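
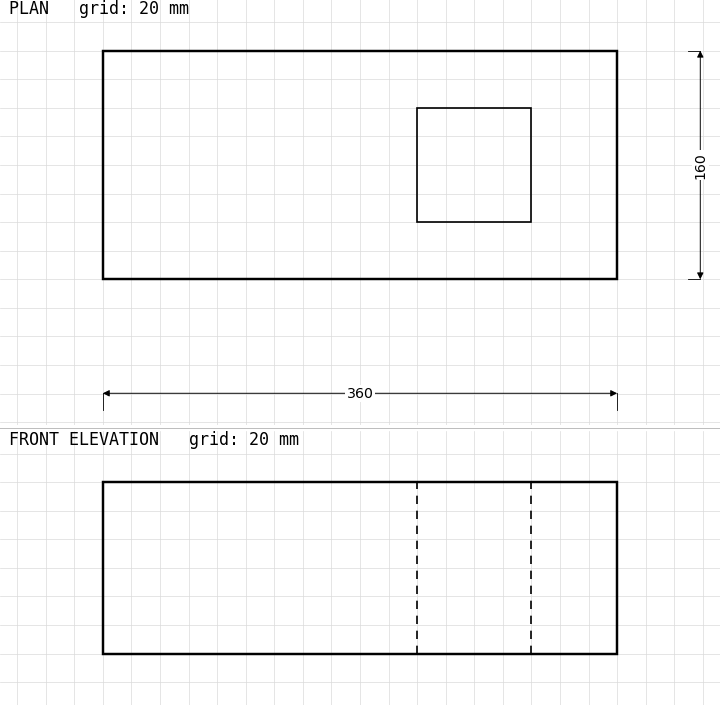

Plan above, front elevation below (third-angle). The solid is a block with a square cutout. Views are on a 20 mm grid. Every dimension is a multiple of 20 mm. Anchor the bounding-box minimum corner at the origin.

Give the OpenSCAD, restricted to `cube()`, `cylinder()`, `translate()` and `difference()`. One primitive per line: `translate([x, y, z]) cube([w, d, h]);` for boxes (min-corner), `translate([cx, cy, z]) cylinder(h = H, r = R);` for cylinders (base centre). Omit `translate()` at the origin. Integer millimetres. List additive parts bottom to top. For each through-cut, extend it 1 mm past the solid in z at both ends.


difference() {
  cube([360, 160, 120]);
  translate([220, 40, -1]) cube([80, 80, 122]);
}


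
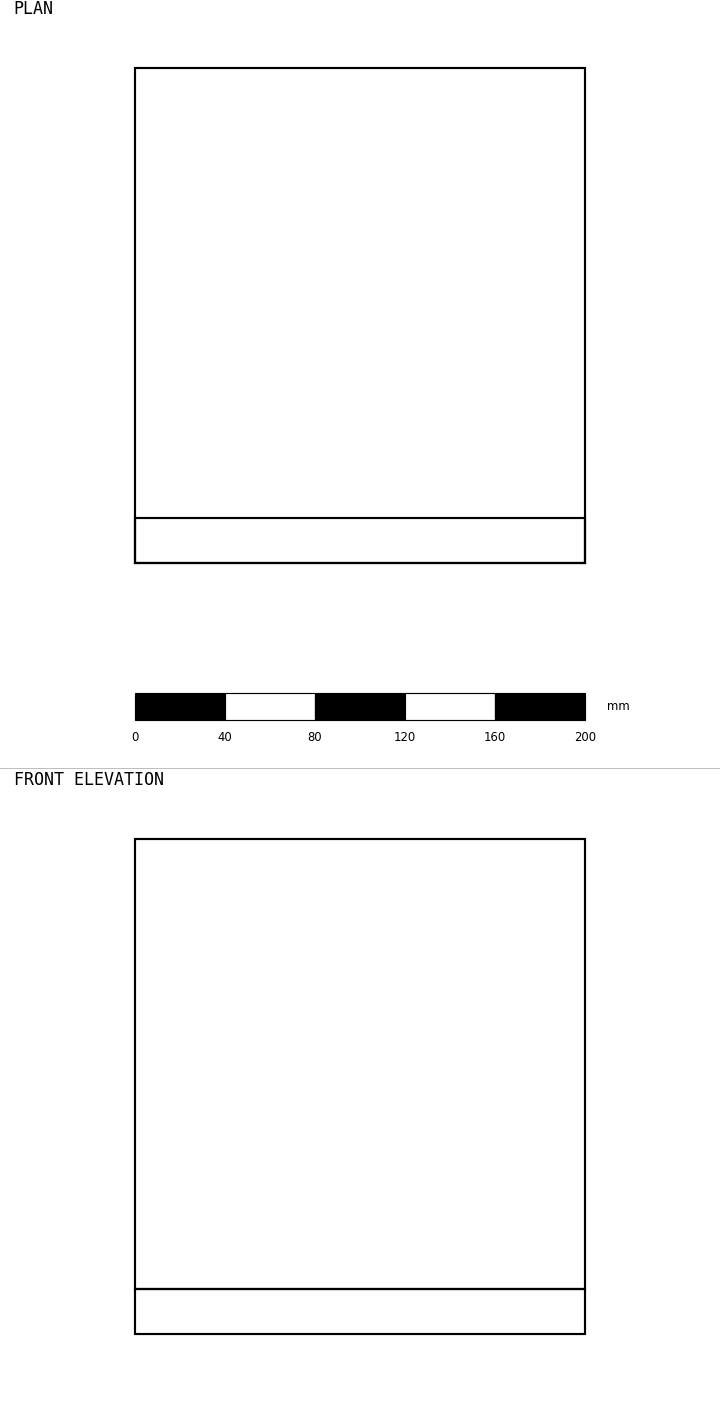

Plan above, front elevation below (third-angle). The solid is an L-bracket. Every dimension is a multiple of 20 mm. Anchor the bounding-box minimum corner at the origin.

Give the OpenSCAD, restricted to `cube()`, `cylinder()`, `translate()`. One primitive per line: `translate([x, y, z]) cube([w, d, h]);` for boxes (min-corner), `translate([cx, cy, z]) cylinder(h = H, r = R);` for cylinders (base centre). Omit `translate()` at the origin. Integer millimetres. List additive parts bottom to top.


cube([200, 220, 20]);
translate([0, 0, 20]) cube([200, 20, 200]);


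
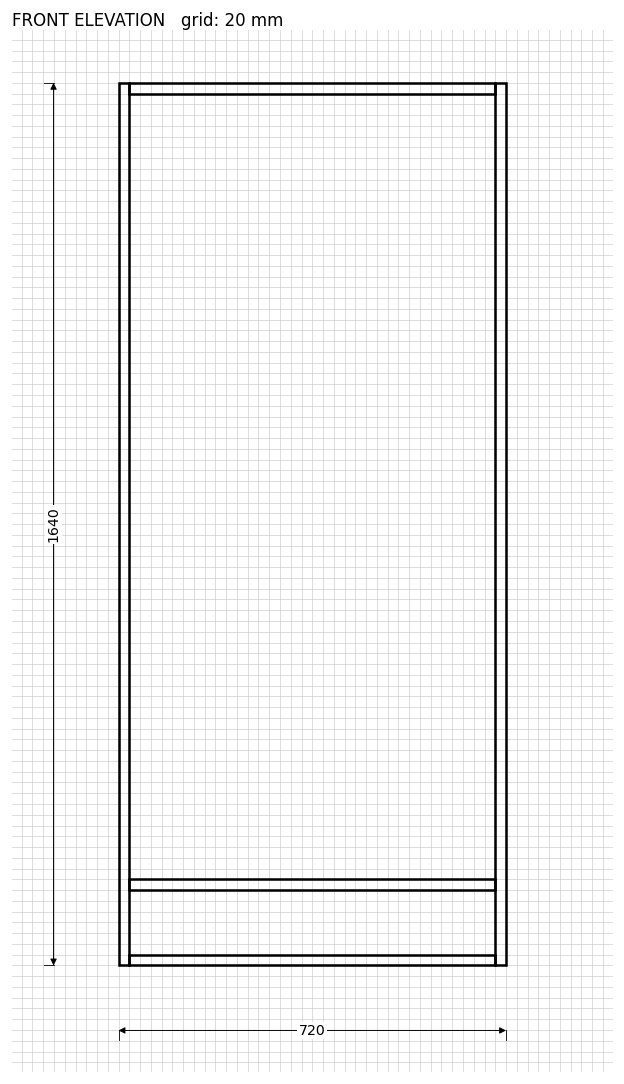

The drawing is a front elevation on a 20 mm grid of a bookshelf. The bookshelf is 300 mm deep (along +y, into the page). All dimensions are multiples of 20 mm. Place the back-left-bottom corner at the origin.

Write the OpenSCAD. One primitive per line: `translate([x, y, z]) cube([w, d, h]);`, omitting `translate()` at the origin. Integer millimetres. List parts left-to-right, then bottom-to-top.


cube([20, 300, 1640]);
translate([20, 0, 0]) cube([680, 300, 20]);
translate([20, 0, 140]) cube([680, 300, 20]);
translate([20, 0, 1620]) cube([680, 300, 20]);
translate([700, 0, 0]) cube([20, 300, 1640]);


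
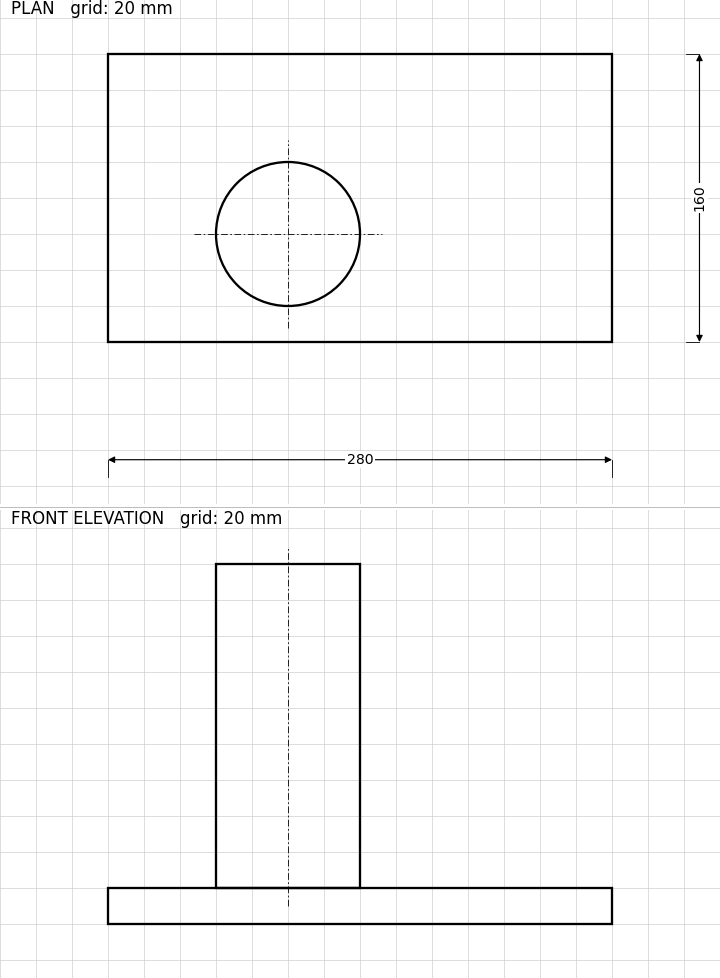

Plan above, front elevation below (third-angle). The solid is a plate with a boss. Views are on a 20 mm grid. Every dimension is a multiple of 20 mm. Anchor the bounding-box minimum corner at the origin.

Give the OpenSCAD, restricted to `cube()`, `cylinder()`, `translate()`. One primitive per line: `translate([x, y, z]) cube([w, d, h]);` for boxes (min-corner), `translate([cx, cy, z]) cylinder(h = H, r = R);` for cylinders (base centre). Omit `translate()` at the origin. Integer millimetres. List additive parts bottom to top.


cube([280, 160, 20]);
translate([100, 60, 20]) cylinder(h = 180, r = 40);


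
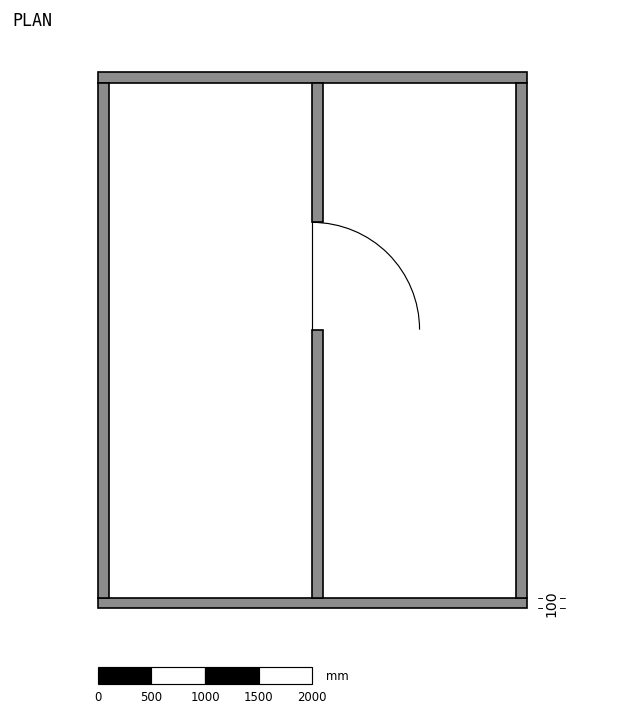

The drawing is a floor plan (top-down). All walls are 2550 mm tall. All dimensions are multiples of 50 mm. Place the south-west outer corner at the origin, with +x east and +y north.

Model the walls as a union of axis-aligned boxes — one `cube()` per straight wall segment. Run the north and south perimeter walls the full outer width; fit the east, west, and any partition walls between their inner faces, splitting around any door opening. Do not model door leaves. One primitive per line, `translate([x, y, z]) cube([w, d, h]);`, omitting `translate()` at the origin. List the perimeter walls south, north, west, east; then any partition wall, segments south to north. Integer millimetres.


cube([4000, 100, 2550]);
translate([0, 4900, 0]) cube([4000, 100, 2550]);
translate([0, 100, 0]) cube([100, 4800, 2550]);
translate([3900, 100, 0]) cube([100, 4800, 2550]);
translate([2000, 100, 0]) cube([100, 2500, 2550]);
translate([2000, 3600, 0]) cube([100, 1300, 2550]);


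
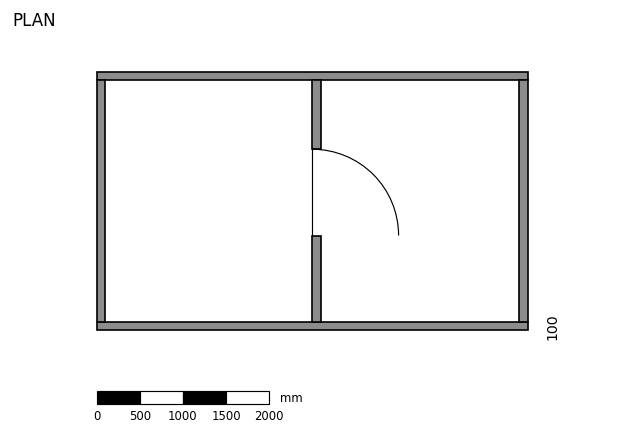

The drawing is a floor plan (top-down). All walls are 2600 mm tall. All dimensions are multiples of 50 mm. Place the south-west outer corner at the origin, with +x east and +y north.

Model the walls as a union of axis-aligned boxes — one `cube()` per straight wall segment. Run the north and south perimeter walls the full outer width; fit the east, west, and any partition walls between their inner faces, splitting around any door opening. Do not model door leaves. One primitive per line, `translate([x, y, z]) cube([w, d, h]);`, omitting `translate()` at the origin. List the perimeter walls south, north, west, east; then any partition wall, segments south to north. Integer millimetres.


cube([5000, 100, 2600]);
translate([0, 2900, 0]) cube([5000, 100, 2600]);
translate([0, 100, 0]) cube([100, 2800, 2600]);
translate([4900, 100, 0]) cube([100, 2800, 2600]);
translate([2500, 100, 0]) cube([100, 1000, 2600]);
translate([2500, 2100, 0]) cube([100, 800, 2600]);


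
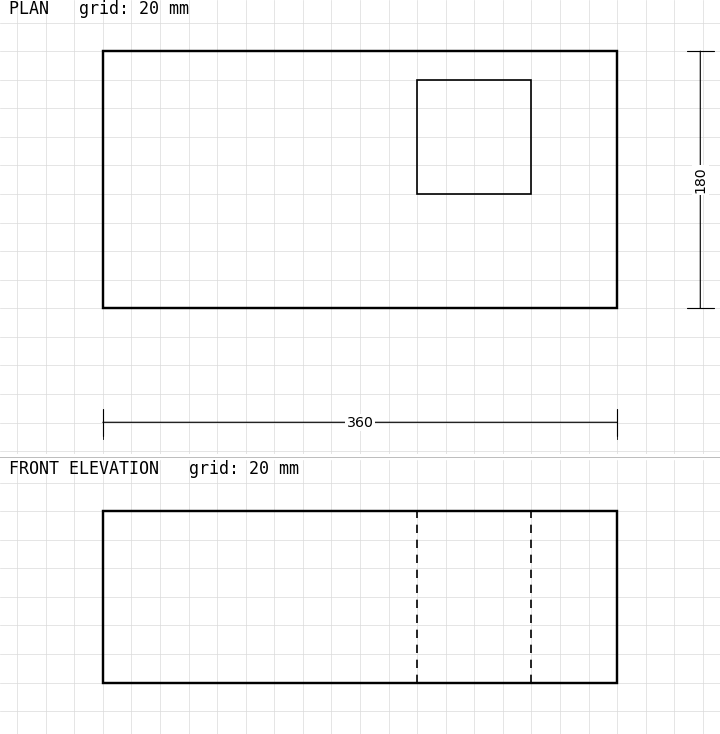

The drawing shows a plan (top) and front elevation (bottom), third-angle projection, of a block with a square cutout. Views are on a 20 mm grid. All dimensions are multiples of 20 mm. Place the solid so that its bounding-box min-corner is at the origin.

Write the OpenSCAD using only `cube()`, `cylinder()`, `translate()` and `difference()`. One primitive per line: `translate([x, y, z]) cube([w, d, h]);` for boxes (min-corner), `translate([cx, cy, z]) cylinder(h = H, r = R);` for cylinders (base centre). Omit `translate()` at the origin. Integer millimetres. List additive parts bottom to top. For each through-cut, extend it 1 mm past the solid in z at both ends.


difference() {
  cube([360, 180, 120]);
  translate([220, 80, -1]) cube([80, 80, 122]);
}


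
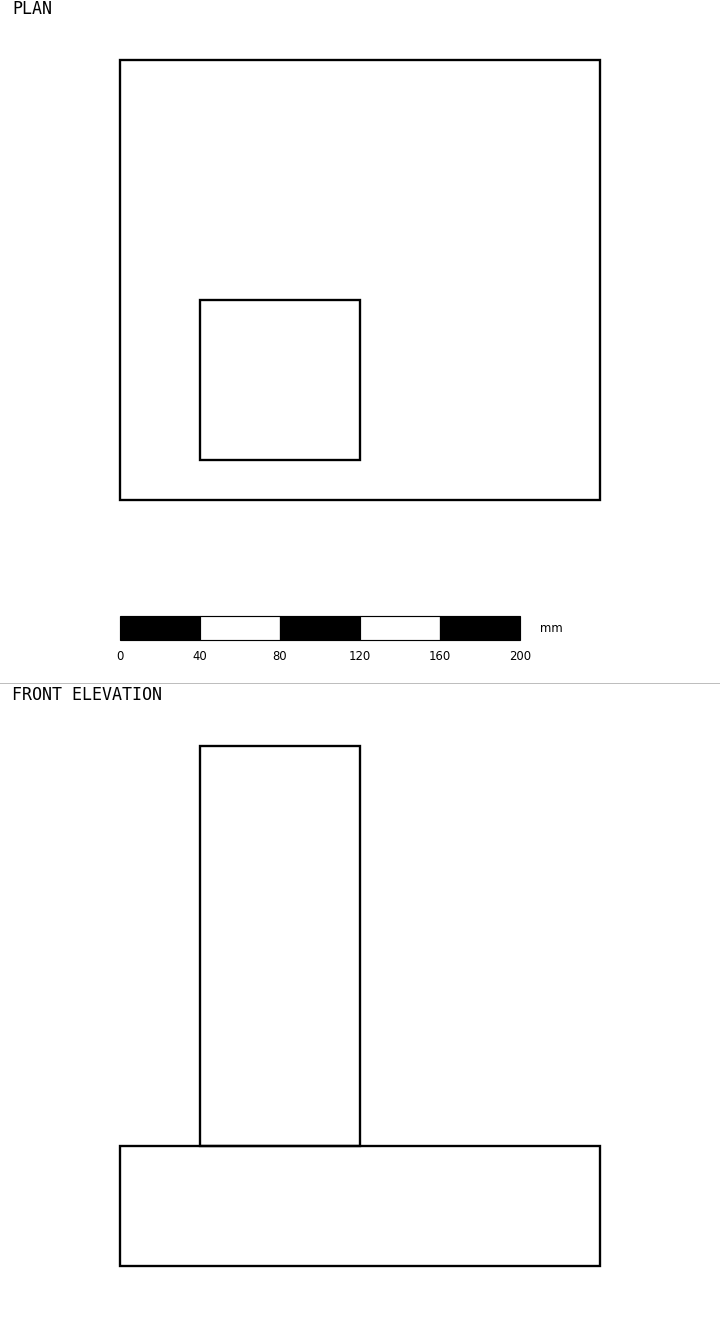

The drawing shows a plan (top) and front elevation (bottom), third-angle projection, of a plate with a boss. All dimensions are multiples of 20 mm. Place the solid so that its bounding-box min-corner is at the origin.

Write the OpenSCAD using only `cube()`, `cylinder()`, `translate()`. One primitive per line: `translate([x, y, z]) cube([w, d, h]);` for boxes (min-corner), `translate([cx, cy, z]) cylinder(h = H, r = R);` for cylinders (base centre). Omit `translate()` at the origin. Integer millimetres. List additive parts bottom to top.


cube([240, 220, 60]);
translate([40, 20, 60]) cube([80, 80, 200]);


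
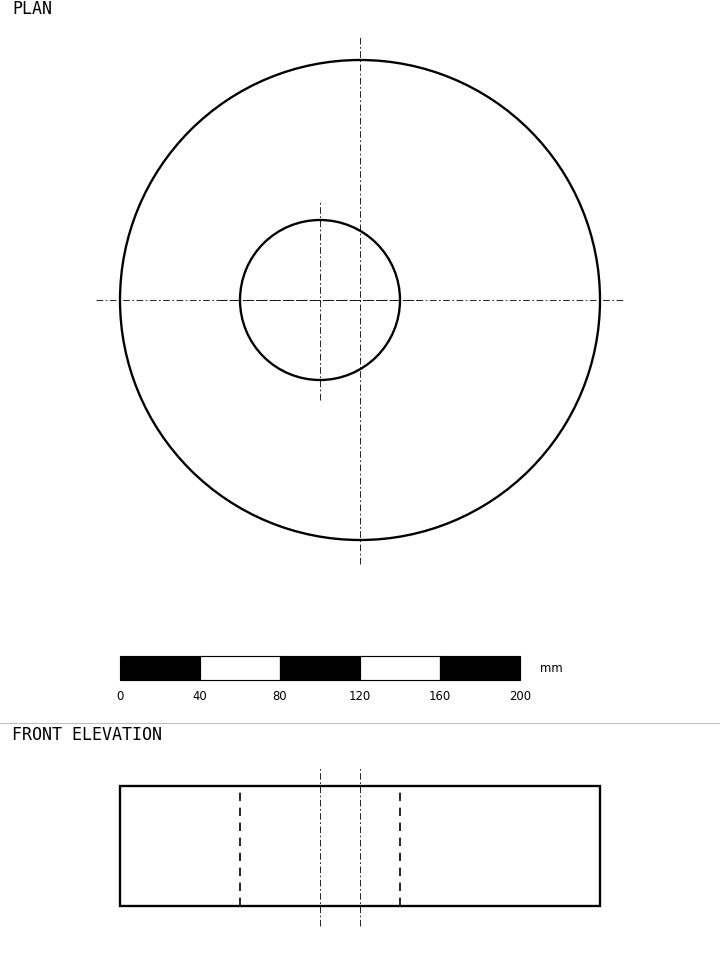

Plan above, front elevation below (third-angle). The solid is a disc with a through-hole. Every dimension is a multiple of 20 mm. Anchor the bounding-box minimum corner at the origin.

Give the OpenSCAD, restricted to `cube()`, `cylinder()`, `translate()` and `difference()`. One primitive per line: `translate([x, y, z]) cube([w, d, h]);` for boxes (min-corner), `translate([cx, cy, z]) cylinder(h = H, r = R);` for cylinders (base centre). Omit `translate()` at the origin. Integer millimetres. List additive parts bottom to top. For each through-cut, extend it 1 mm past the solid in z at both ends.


difference() {
  translate([120, 120, 0]) cylinder(h = 60, r = 120);
  translate([100, 120, -1]) cylinder(h = 62, r = 40);
}


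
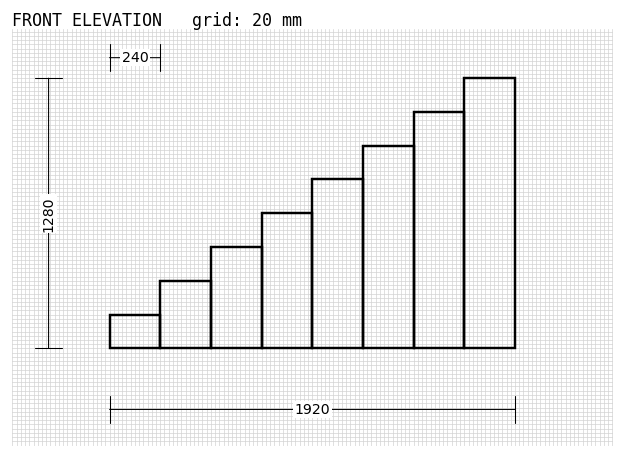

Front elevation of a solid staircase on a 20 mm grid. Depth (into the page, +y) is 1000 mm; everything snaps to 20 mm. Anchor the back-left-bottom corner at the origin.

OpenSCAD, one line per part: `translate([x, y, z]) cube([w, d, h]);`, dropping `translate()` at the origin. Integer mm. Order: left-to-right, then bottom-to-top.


cube([240, 1000, 160]);
translate([240, 0, 0]) cube([240, 1000, 320]);
translate([480, 0, 0]) cube([240, 1000, 480]);
translate([720, 0, 0]) cube([240, 1000, 640]);
translate([960, 0, 0]) cube([240, 1000, 800]);
translate([1200, 0, 0]) cube([240, 1000, 960]);
translate([1440, 0, 0]) cube([240, 1000, 1120]);
translate([1680, 0, 0]) cube([240, 1000, 1280]);


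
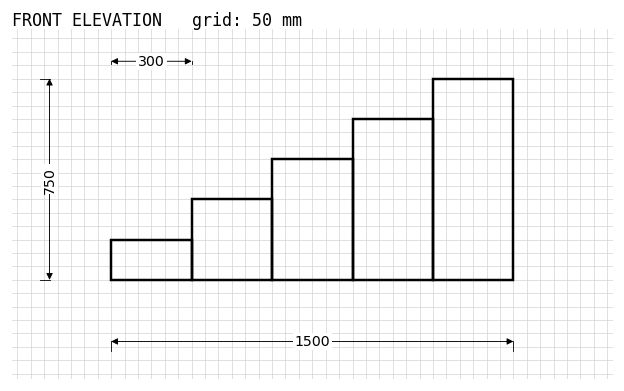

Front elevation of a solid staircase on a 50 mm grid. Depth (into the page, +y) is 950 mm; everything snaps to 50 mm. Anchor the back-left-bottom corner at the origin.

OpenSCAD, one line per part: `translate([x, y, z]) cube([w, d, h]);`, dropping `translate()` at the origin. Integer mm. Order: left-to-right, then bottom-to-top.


cube([300, 950, 150]);
translate([300, 0, 0]) cube([300, 950, 300]);
translate([600, 0, 0]) cube([300, 950, 450]);
translate([900, 0, 0]) cube([300, 950, 600]);
translate([1200, 0, 0]) cube([300, 950, 750]);


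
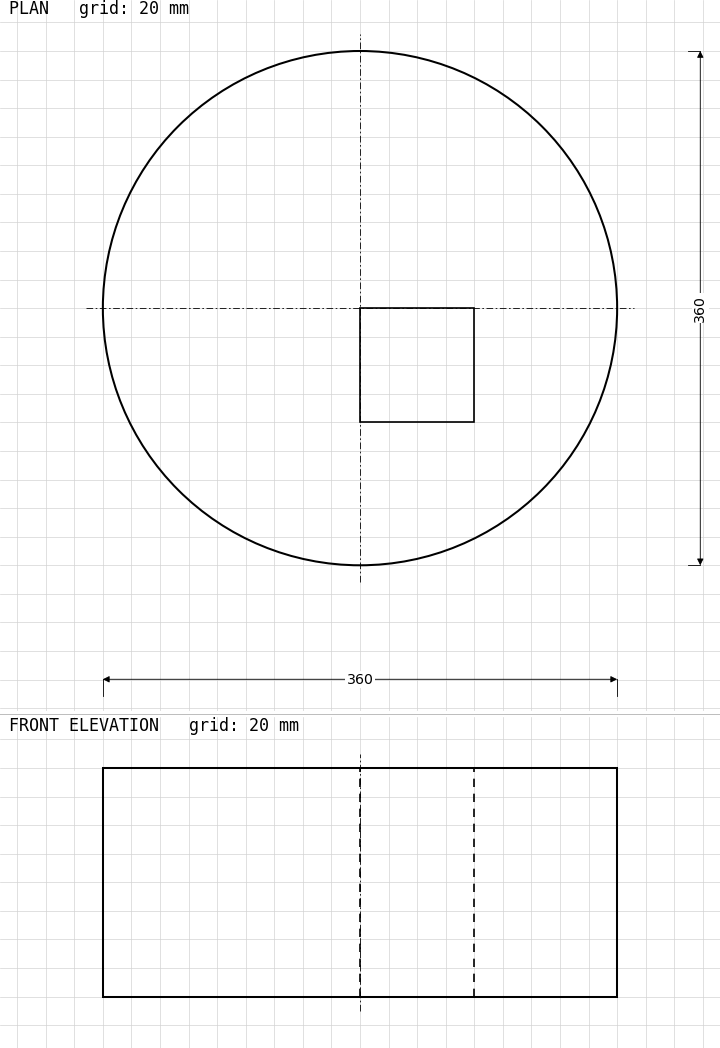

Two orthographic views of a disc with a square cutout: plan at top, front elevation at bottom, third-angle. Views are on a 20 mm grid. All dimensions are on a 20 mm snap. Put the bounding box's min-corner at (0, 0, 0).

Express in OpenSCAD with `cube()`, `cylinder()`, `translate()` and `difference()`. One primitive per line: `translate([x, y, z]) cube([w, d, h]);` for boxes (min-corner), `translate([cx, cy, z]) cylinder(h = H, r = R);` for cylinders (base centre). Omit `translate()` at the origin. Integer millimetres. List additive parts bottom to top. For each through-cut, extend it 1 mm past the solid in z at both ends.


difference() {
  translate([180, 180, 0]) cylinder(h = 160, r = 180);
  translate([180, 100, -1]) cube([80, 80, 162]);
}


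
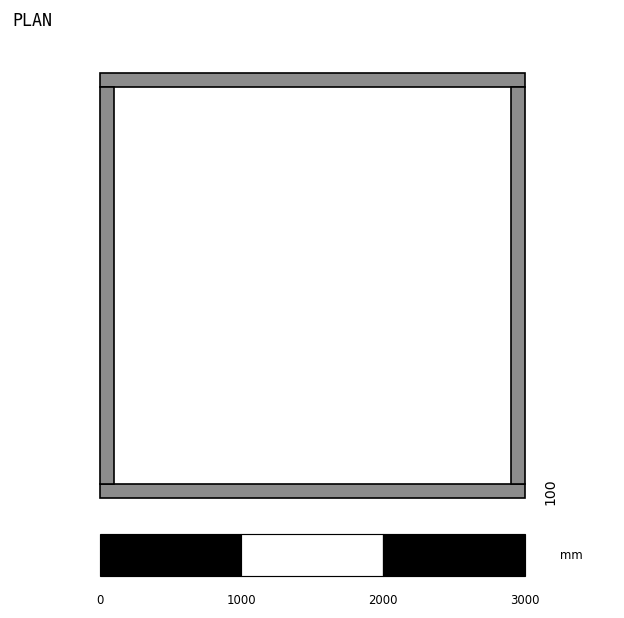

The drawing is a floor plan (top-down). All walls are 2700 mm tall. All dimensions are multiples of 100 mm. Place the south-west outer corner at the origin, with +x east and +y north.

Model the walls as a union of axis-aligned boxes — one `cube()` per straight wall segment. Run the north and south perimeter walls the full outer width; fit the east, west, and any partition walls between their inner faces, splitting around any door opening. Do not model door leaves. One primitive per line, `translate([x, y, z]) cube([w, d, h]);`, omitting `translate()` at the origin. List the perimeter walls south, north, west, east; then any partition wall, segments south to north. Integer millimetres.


cube([3000, 100, 2700]);
translate([0, 2900, 0]) cube([3000, 100, 2700]);
translate([0, 100, 0]) cube([100, 2800, 2700]);
translate([2900, 100, 0]) cube([100, 2800, 2700]);


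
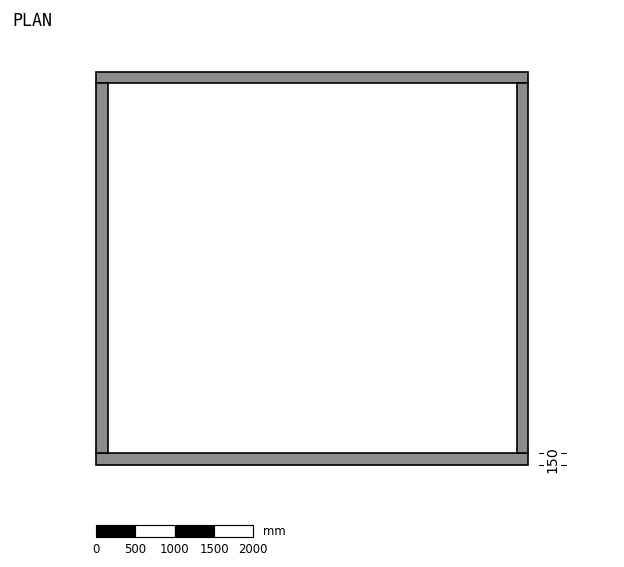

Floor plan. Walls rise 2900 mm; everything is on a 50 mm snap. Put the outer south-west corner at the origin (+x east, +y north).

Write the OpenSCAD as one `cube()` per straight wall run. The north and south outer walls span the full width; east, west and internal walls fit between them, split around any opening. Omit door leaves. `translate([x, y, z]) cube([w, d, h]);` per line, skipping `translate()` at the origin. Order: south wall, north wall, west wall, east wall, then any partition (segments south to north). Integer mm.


cube([5500, 150, 2900]);
translate([0, 4850, 0]) cube([5500, 150, 2900]);
translate([0, 150, 0]) cube([150, 4700, 2900]);
translate([5350, 150, 0]) cube([150, 4700, 2900]);


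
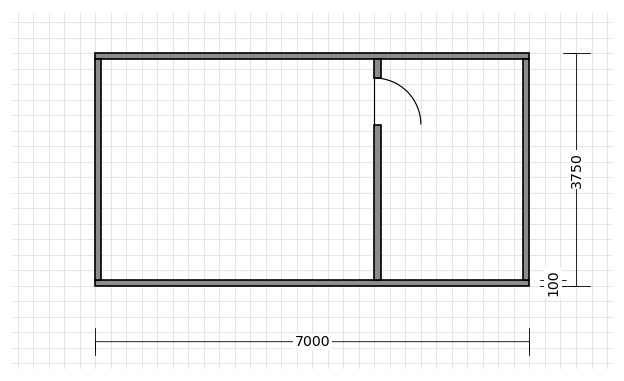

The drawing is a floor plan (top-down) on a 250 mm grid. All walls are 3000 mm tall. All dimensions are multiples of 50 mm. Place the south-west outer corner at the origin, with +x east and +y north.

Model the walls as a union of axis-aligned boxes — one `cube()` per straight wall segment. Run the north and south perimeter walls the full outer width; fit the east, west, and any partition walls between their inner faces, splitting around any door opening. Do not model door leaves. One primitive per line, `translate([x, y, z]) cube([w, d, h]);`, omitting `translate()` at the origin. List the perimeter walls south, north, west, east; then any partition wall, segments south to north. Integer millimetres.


cube([7000, 100, 3000]);
translate([0, 3650, 0]) cube([7000, 100, 3000]);
translate([0, 100, 0]) cube([100, 3550, 3000]);
translate([6900, 100, 0]) cube([100, 3550, 3000]);
translate([4500, 100, 0]) cube([100, 2500, 3000]);
translate([4500, 3350, 0]) cube([100, 300, 3000]);


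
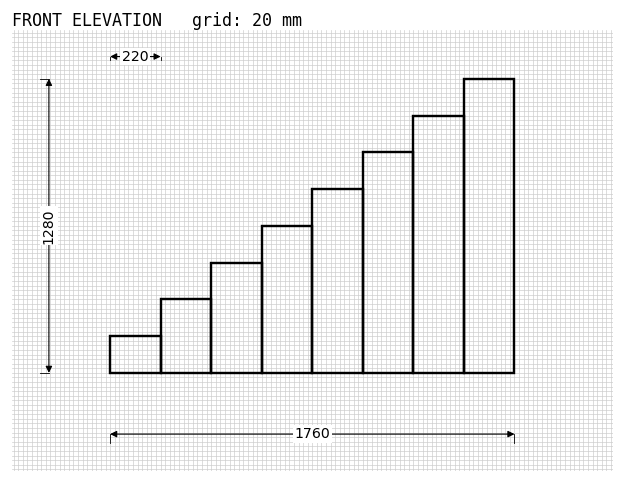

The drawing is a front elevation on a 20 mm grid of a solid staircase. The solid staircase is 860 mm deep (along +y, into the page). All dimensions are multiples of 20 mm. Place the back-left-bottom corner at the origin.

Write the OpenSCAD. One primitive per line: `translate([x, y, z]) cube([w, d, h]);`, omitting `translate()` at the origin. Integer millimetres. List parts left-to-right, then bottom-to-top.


cube([220, 860, 160]);
translate([220, 0, 0]) cube([220, 860, 320]);
translate([440, 0, 0]) cube([220, 860, 480]);
translate([660, 0, 0]) cube([220, 860, 640]);
translate([880, 0, 0]) cube([220, 860, 800]);
translate([1100, 0, 0]) cube([220, 860, 960]);
translate([1320, 0, 0]) cube([220, 860, 1120]);
translate([1540, 0, 0]) cube([220, 860, 1280]);


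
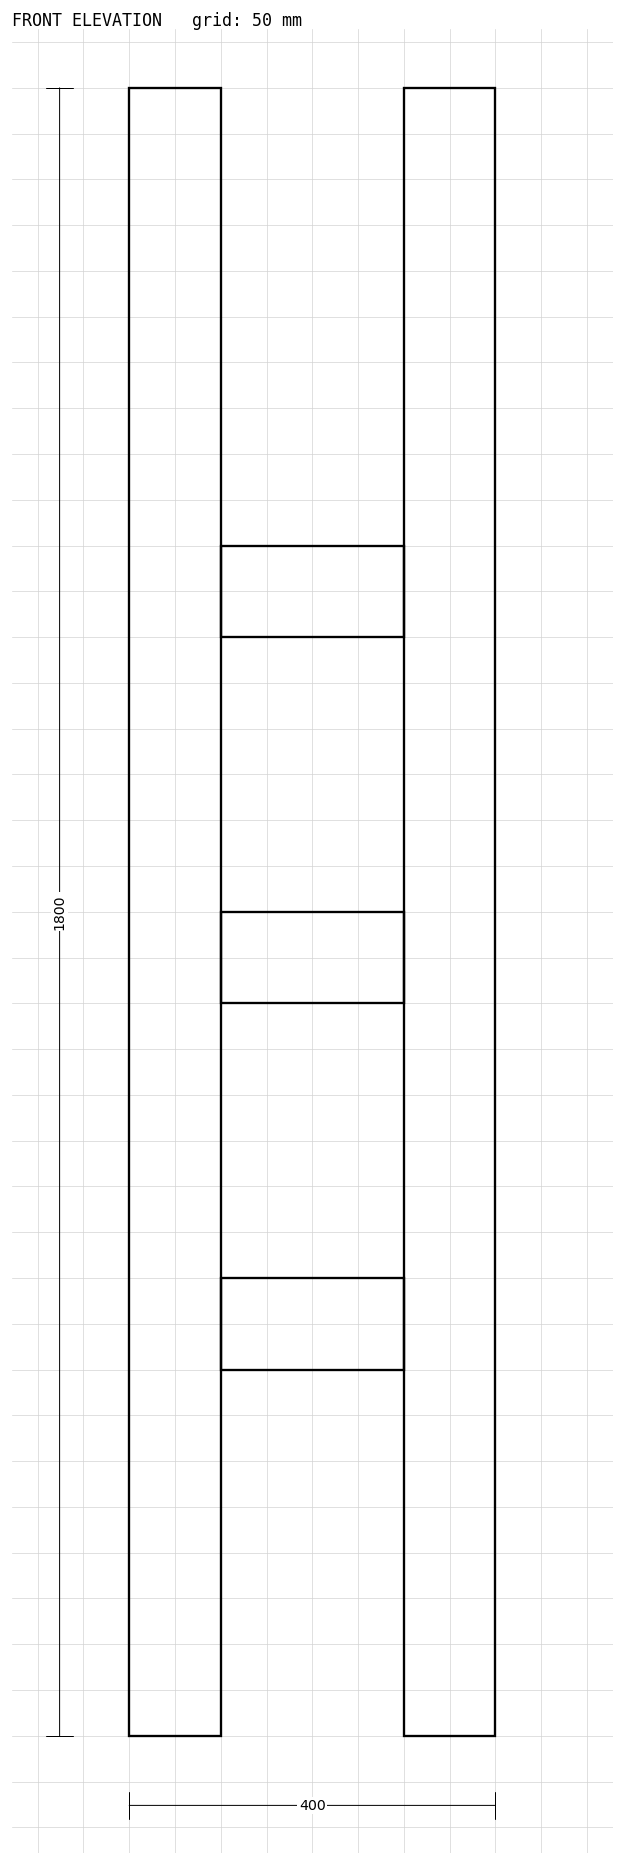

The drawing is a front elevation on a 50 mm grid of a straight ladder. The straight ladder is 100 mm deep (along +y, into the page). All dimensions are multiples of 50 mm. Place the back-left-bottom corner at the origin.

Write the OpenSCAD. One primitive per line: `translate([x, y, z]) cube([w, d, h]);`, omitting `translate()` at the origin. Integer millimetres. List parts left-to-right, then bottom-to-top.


cube([100, 100, 1800]);
translate([100, 0, 400]) cube([200, 100, 100]);
translate([100, 0, 800]) cube([200, 100, 100]);
translate([100, 0, 1200]) cube([200, 100, 100]);
translate([300, 0, 0]) cube([100, 100, 1800]);


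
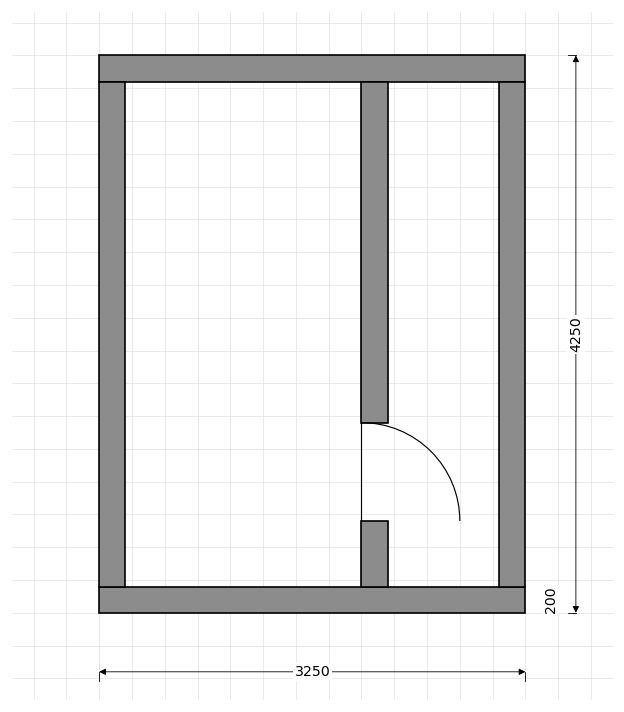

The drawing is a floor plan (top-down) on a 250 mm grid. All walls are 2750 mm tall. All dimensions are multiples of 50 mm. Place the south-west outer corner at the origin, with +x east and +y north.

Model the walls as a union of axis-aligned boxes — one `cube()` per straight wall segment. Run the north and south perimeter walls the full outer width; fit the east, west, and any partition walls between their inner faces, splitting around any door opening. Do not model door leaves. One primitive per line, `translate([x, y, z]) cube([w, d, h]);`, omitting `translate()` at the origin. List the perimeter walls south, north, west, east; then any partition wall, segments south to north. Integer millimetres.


cube([3250, 200, 2750]);
translate([0, 4050, 0]) cube([3250, 200, 2750]);
translate([0, 200, 0]) cube([200, 3850, 2750]);
translate([3050, 200, 0]) cube([200, 3850, 2750]);
translate([2000, 200, 0]) cube([200, 500, 2750]);
translate([2000, 1450, 0]) cube([200, 2600, 2750]);


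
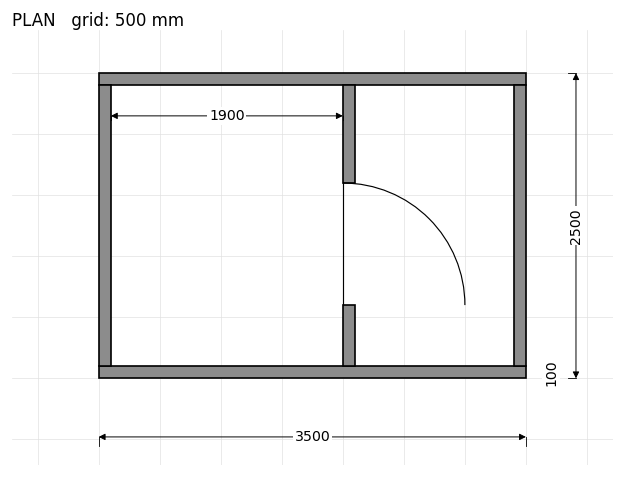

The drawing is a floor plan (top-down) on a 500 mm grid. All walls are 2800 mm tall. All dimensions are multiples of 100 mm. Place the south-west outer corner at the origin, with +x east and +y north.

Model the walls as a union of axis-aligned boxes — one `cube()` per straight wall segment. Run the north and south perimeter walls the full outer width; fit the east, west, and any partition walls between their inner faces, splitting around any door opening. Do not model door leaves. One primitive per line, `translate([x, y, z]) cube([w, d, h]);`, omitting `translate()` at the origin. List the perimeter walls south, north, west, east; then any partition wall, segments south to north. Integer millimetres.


cube([3500, 100, 2800]);
translate([0, 2400, 0]) cube([3500, 100, 2800]);
translate([0, 100, 0]) cube([100, 2300, 2800]);
translate([3400, 100, 0]) cube([100, 2300, 2800]);
translate([2000, 100, 0]) cube([100, 500, 2800]);
translate([2000, 1600, 0]) cube([100, 800, 2800]);


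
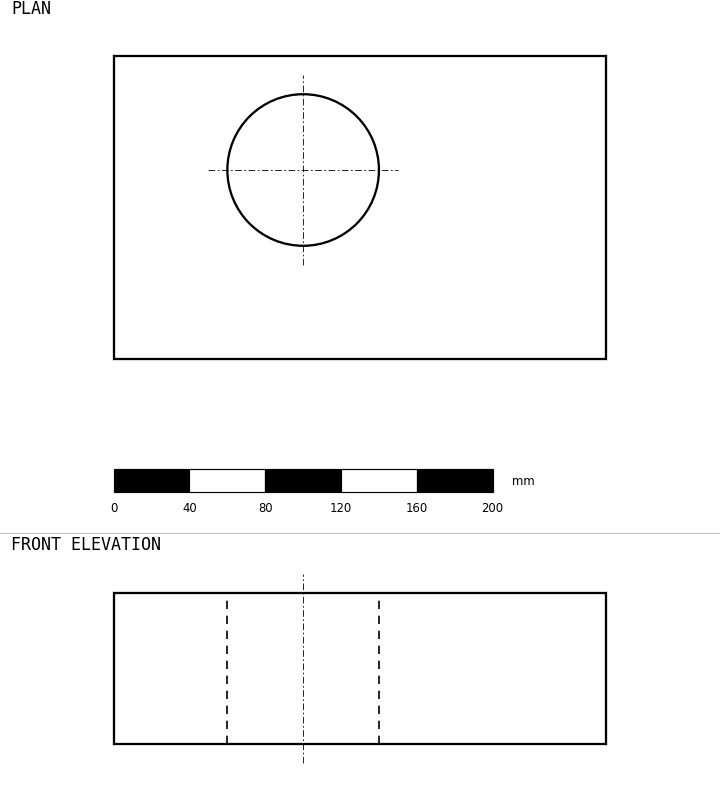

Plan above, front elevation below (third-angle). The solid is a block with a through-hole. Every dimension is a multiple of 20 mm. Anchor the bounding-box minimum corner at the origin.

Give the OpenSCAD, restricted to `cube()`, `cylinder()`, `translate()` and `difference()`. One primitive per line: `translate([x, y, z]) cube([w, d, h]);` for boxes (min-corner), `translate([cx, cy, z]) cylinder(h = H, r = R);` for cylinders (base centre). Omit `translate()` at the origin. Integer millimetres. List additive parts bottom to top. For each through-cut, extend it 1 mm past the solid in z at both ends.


difference() {
  cube([260, 160, 80]);
  translate([100, 100, -1]) cylinder(h = 82, r = 40);
}


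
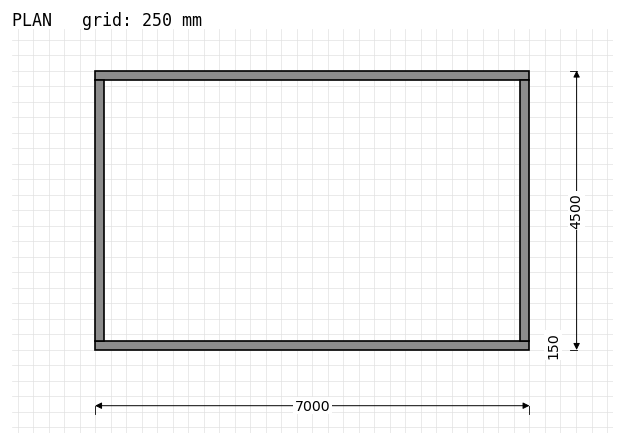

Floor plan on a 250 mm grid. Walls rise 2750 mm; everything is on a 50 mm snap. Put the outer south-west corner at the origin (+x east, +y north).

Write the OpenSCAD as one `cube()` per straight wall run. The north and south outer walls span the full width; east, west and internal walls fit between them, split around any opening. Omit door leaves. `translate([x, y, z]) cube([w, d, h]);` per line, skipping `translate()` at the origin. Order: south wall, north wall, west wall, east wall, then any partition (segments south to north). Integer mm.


cube([7000, 150, 2750]);
translate([0, 4350, 0]) cube([7000, 150, 2750]);
translate([0, 150, 0]) cube([150, 4200, 2750]);
translate([6850, 150, 0]) cube([150, 4200, 2750]);


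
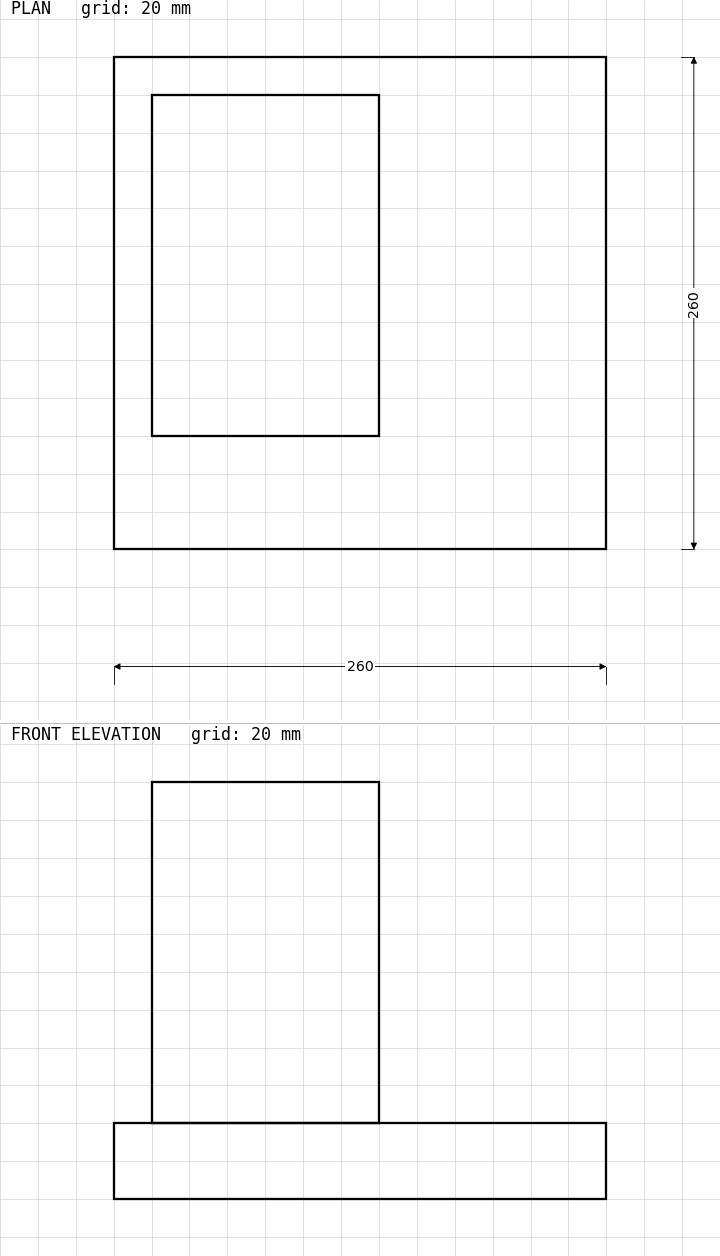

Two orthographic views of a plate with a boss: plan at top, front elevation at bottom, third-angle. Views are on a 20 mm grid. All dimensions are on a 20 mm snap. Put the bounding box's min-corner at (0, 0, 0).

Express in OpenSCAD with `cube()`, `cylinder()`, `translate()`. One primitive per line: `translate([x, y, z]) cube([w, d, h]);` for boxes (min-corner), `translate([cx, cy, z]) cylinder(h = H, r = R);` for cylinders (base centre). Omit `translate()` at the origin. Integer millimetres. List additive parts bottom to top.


cube([260, 260, 40]);
translate([20, 60, 40]) cube([120, 180, 180]);


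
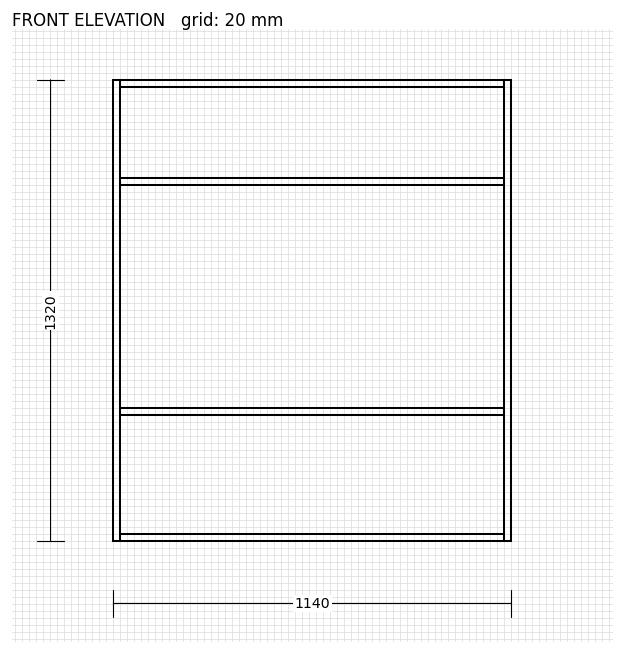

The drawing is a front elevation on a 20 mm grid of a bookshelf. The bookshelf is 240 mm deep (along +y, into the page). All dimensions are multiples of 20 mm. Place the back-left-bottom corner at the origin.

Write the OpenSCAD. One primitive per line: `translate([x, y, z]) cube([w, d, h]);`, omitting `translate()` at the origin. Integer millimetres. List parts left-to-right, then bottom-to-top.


cube([20, 240, 1320]);
translate([20, 0, 0]) cube([1100, 240, 20]);
translate([20, 0, 360]) cube([1100, 240, 20]);
translate([20, 0, 1020]) cube([1100, 240, 20]);
translate([20, 0, 1300]) cube([1100, 240, 20]);
translate([1120, 0, 0]) cube([20, 240, 1320]);


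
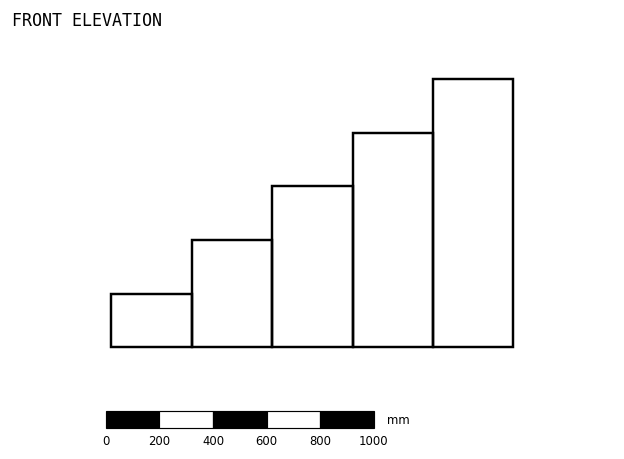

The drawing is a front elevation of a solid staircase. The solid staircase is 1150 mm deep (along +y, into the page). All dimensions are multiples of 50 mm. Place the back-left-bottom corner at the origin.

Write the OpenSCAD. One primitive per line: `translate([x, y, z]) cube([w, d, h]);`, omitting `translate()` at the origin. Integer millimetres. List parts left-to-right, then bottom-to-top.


cube([300, 1150, 200]);
translate([300, 0, 0]) cube([300, 1150, 400]);
translate([600, 0, 0]) cube([300, 1150, 600]);
translate([900, 0, 0]) cube([300, 1150, 800]);
translate([1200, 0, 0]) cube([300, 1150, 1000]);


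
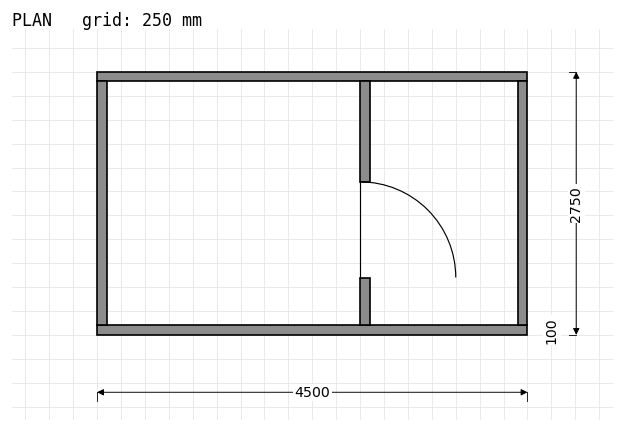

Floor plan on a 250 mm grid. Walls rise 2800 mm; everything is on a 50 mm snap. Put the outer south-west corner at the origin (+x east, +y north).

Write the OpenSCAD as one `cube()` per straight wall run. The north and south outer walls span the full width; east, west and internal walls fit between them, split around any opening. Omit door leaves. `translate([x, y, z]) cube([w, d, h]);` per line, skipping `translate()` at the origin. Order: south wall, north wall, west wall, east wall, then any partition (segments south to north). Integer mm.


cube([4500, 100, 2800]);
translate([0, 2650, 0]) cube([4500, 100, 2800]);
translate([0, 100, 0]) cube([100, 2550, 2800]);
translate([4400, 100, 0]) cube([100, 2550, 2800]);
translate([2750, 100, 0]) cube([100, 500, 2800]);
translate([2750, 1600, 0]) cube([100, 1050, 2800]);


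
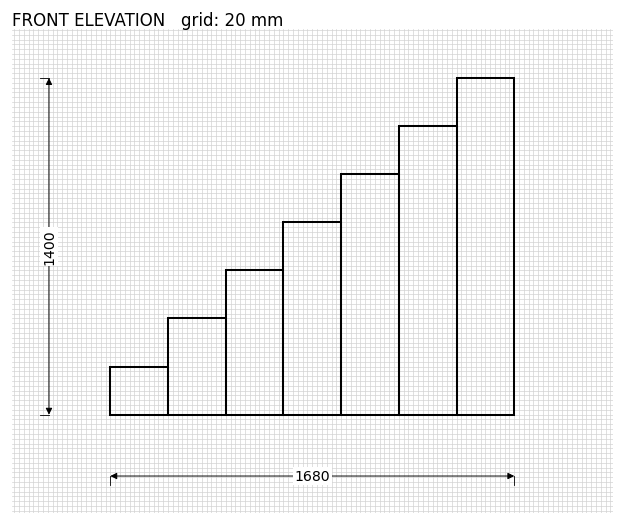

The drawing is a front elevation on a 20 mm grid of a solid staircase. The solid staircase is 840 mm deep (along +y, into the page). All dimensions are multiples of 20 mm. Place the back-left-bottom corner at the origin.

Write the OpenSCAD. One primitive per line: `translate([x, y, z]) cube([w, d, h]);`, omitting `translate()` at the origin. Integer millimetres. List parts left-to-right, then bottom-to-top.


cube([240, 840, 200]);
translate([240, 0, 0]) cube([240, 840, 400]);
translate([480, 0, 0]) cube([240, 840, 600]);
translate([720, 0, 0]) cube([240, 840, 800]);
translate([960, 0, 0]) cube([240, 840, 1000]);
translate([1200, 0, 0]) cube([240, 840, 1200]);
translate([1440, 0, 0]) cube([240, 840, 1400]);


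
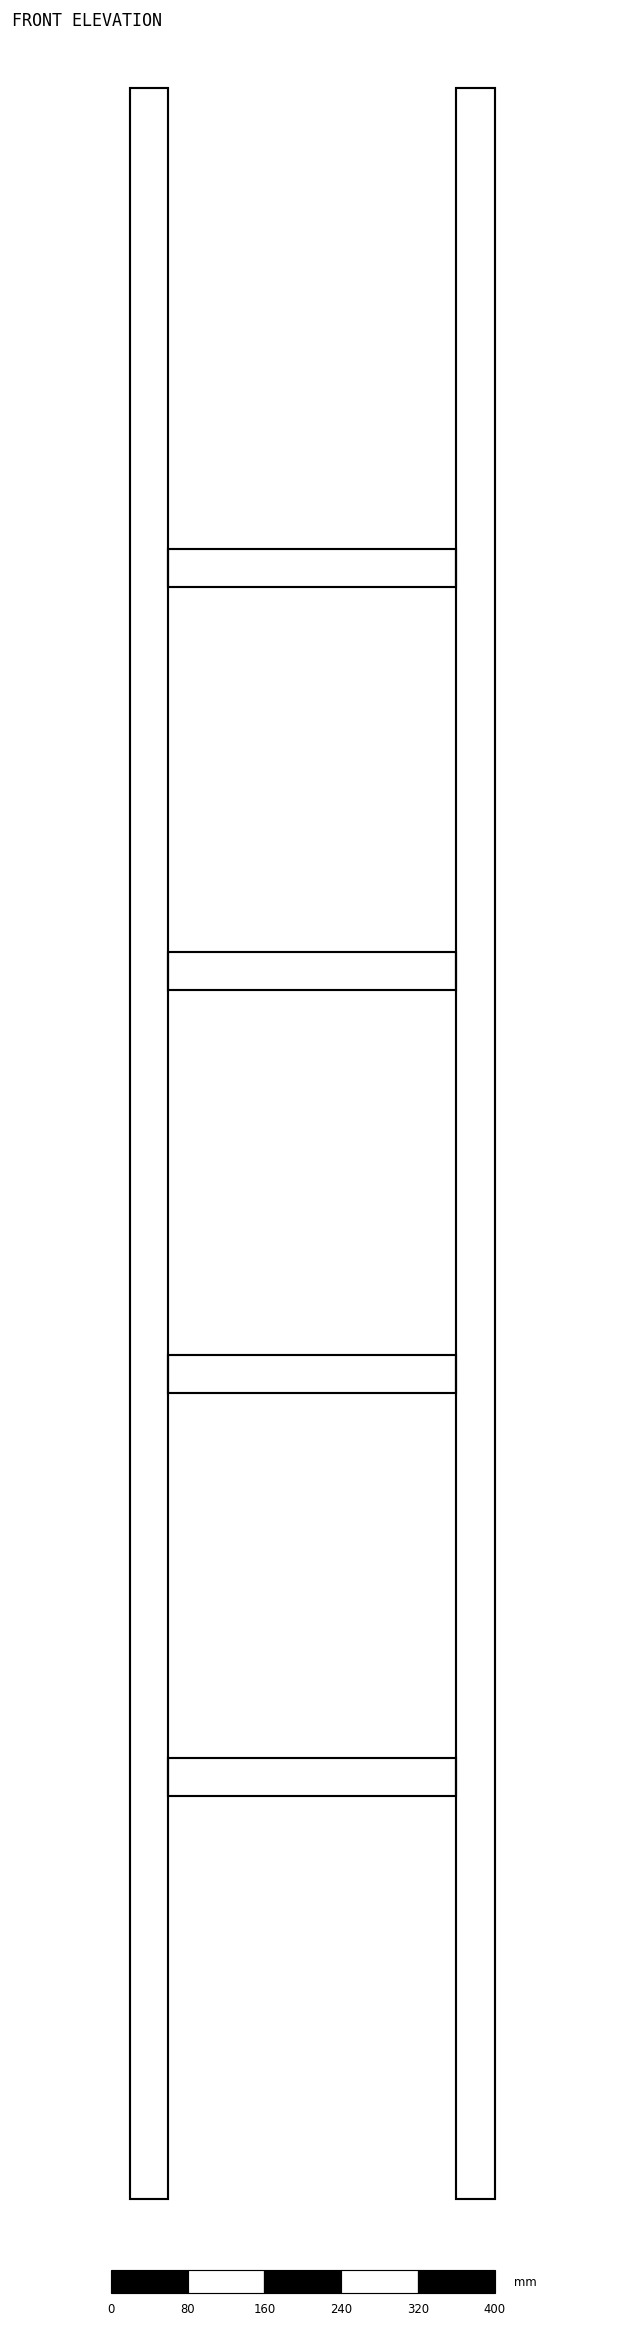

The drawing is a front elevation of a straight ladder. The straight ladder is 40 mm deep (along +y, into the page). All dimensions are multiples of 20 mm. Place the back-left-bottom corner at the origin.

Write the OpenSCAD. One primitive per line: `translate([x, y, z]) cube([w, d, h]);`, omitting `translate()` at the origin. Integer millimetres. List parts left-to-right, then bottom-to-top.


cube([40, 40, 2200]);
translate([40, 0, 420]) cube([300, 40, 40]);
translate([40, 0, 840]) cube([300, 40, 40]);
translate([40, 0, 1260]) cube([300, 40, 40]);
translate([40, 0, 1680]) cube([300, 40, 40]);
translate([340, 0, 0]) cube([40, 40, 2200]);


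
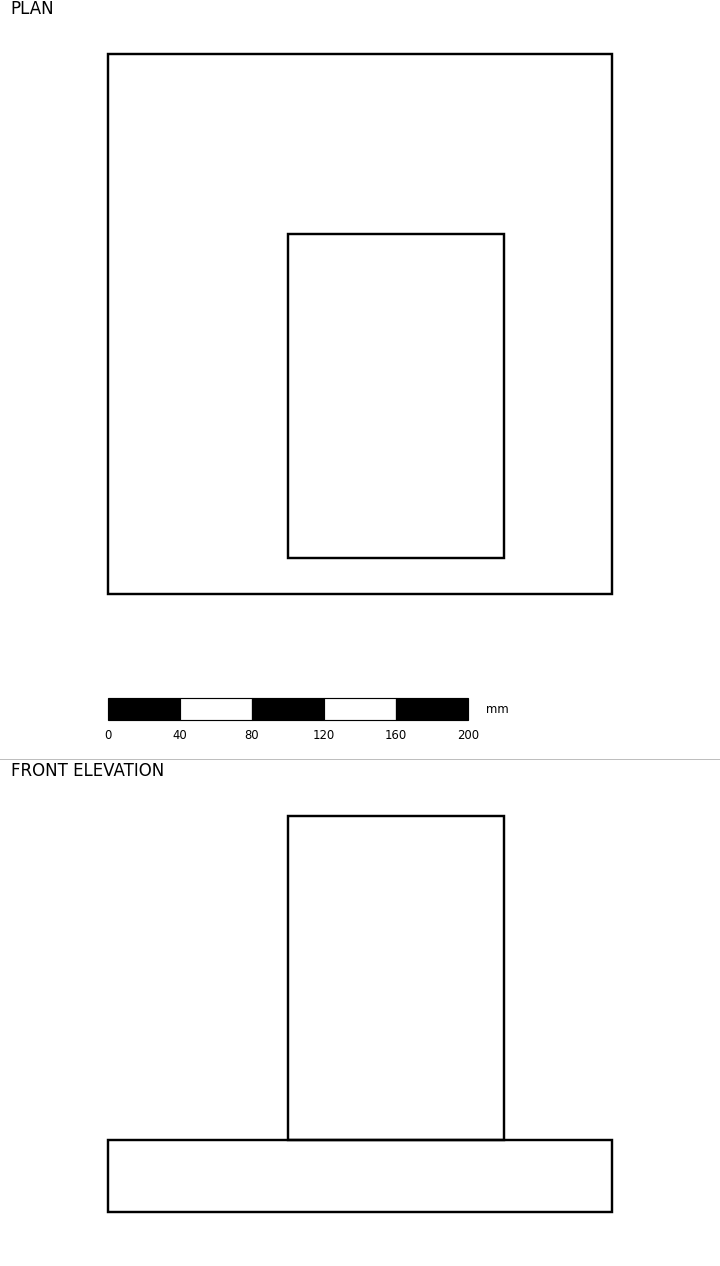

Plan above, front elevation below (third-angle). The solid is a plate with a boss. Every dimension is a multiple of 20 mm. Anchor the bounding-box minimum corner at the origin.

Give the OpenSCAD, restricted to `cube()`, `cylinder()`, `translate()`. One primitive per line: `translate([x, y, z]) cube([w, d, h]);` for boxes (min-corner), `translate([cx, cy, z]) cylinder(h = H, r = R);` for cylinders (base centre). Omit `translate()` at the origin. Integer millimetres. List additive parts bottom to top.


cube([280, 300, 40]);
translate([100, 20, 40]) cube([120, 180, 180]);


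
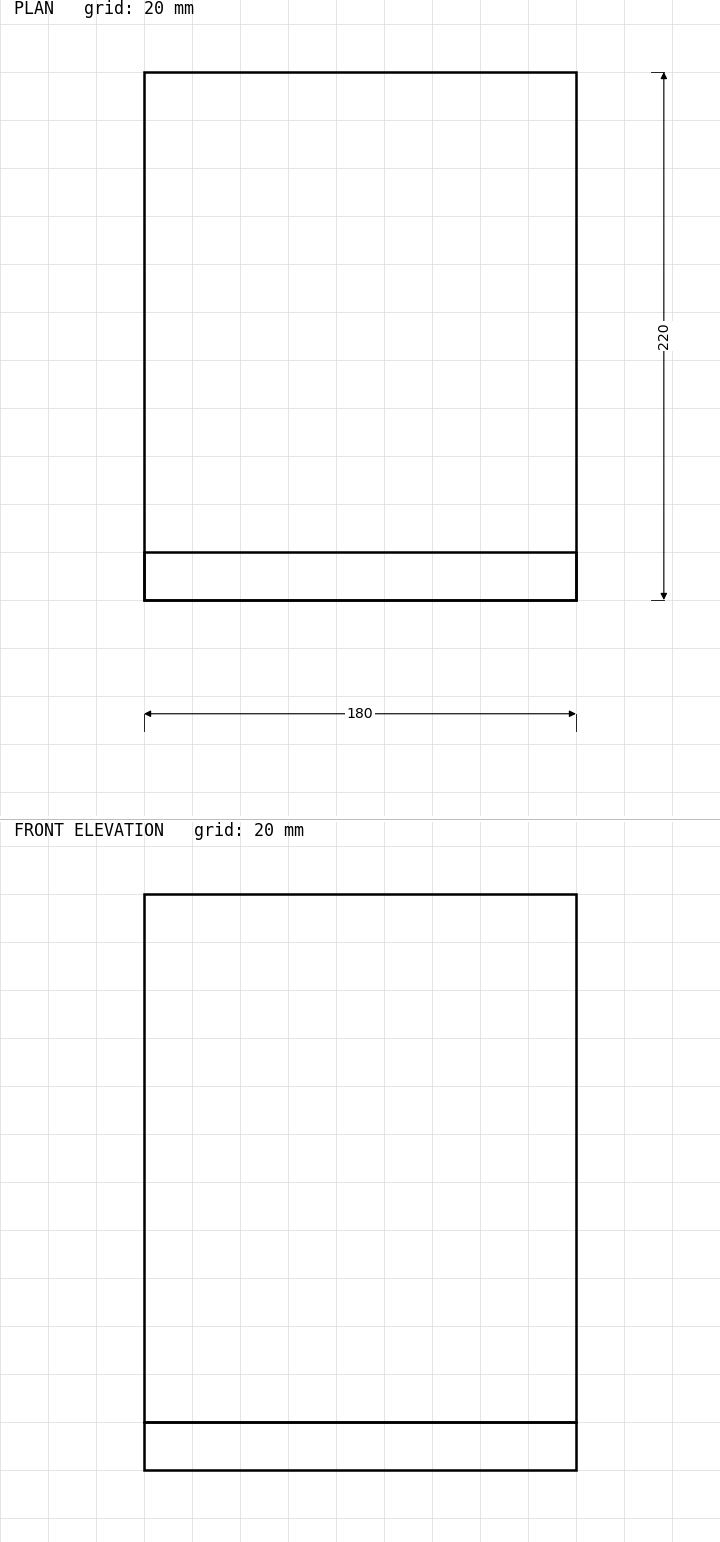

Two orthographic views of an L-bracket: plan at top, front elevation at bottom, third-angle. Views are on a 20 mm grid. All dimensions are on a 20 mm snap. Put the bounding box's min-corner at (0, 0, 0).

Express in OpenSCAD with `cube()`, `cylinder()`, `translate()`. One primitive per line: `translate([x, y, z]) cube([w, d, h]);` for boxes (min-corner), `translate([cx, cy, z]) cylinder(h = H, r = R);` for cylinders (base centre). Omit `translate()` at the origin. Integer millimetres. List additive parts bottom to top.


cube([180, 220, 20]);
translate([0, 0, 20]) cube([180, 20, 220]);


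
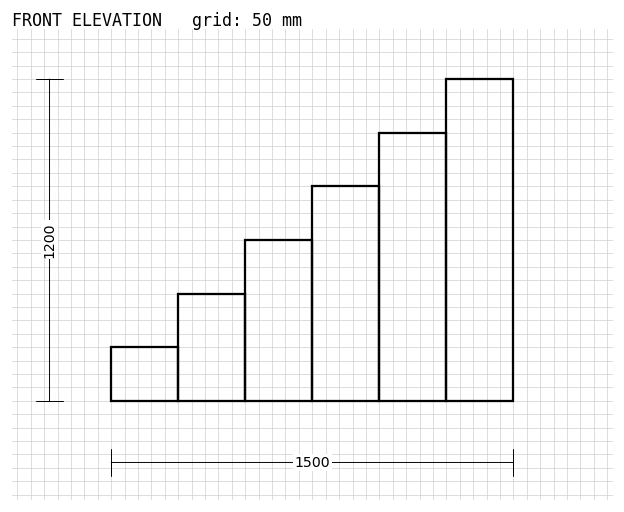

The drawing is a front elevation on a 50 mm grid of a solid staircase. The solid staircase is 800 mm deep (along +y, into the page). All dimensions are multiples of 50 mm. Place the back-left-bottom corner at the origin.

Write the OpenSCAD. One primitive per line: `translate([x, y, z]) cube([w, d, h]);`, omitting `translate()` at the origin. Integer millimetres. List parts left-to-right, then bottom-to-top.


cube([250, 800, 200]);
translate([250, 0, 0]) cube([250, 800, 400]);
translate([500, 0, 0]) cube([250, 800, 600]);
translate([750, 0, 0]) cube([250, 800, 800]);
translate([1000, 0, 0]) cube([250, 800, 1000]);
translate([1250, 0, 0]) cube([250, 800, 1200]);


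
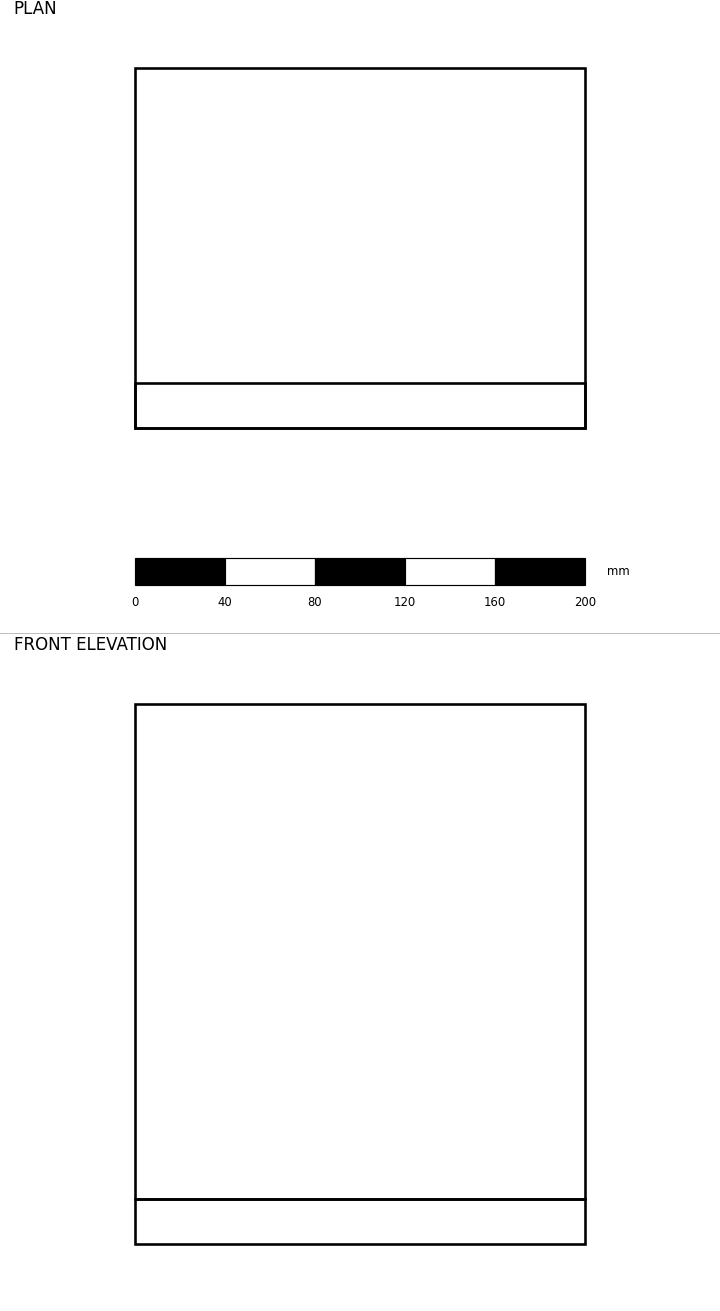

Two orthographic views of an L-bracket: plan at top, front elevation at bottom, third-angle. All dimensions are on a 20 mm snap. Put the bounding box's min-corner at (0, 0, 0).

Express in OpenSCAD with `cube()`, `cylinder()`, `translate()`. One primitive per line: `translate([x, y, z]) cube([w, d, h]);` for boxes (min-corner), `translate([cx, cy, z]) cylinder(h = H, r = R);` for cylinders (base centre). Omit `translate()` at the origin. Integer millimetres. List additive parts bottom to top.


cube([200, 160, 20]);
translate([0, 0, 20]) cube([200, 20, 220]);


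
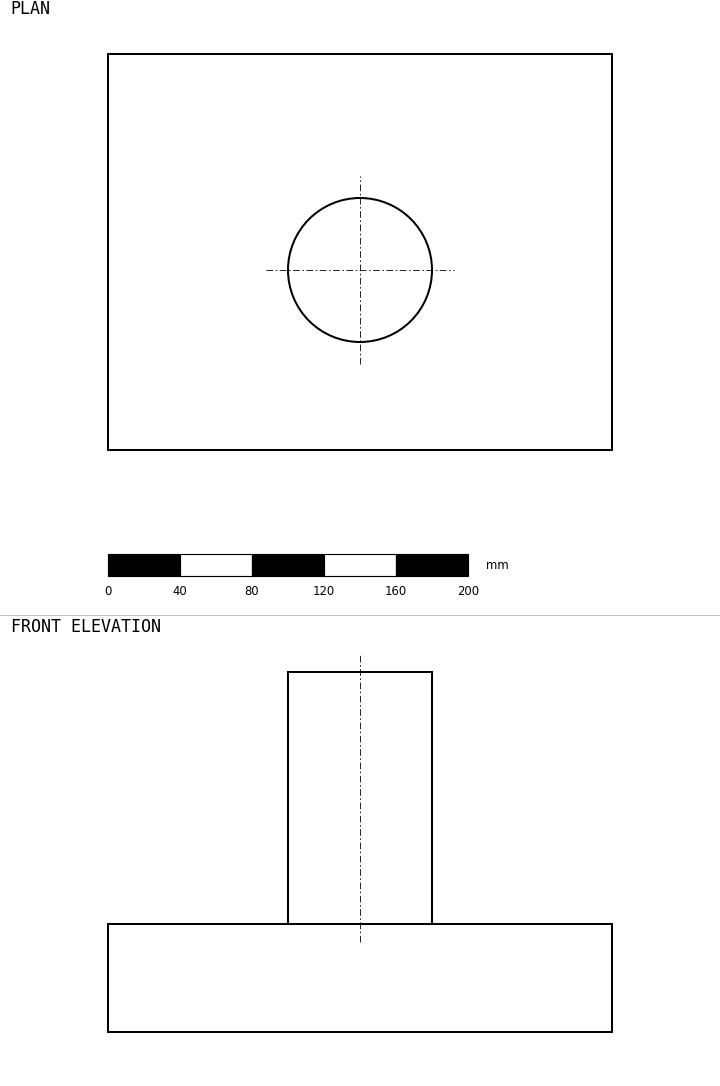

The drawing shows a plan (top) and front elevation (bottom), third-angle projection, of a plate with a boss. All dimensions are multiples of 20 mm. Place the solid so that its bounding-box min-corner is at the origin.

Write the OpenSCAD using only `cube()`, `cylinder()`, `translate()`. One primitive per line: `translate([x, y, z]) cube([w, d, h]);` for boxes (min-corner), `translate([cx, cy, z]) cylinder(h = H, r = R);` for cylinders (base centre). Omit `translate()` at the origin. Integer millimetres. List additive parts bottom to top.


cube([280, 220, 60]);
translate([140, 100, 60]) cylinder(h = 140, r = 40);


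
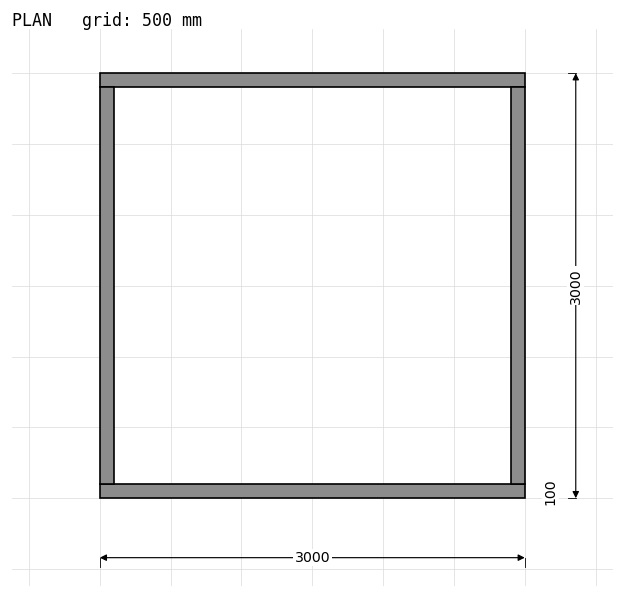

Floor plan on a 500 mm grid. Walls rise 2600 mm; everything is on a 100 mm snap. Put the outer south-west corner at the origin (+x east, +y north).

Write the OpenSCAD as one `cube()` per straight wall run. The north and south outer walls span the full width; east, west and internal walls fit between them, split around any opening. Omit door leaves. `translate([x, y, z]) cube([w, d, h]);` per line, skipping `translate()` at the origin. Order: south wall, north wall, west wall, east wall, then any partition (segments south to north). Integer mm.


cube([3000, 100, 2600]);
translate([0, 2900, 0]) cube([3000, 100, 2600]);
translate([0, 100, 0]) cube([100, 2800, 2600]);
translate([2900, 100, 0]) cube([100, 2800, 2600]);


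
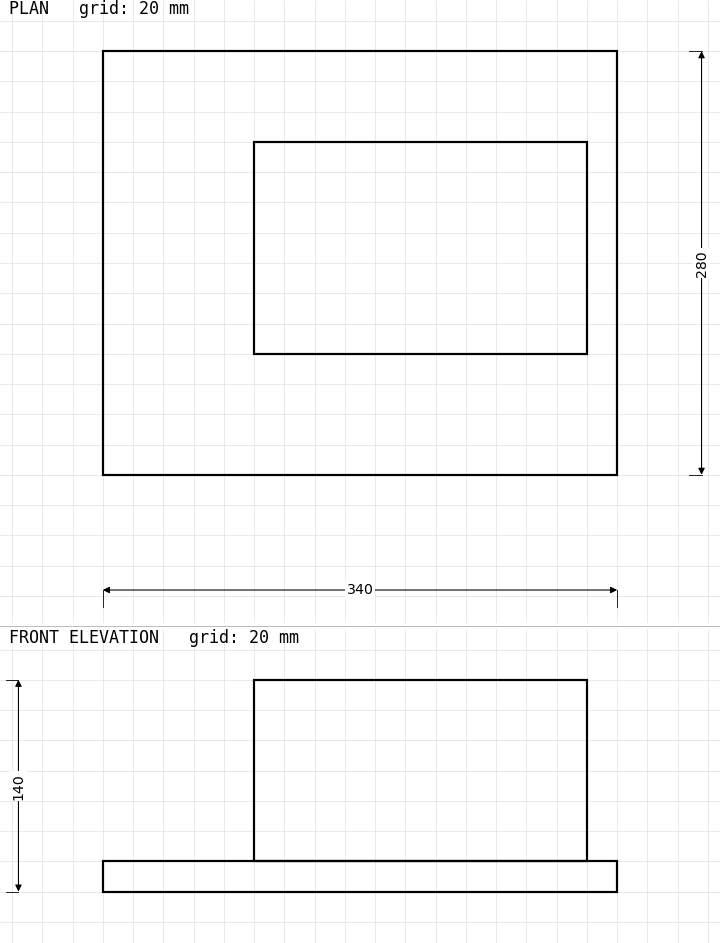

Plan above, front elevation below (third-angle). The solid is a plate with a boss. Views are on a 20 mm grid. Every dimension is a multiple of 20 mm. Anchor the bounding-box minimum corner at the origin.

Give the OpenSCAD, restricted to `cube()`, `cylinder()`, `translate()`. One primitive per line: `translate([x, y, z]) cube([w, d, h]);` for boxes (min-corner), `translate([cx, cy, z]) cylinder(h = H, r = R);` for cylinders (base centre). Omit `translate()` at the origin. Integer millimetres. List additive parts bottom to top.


cube([340, 280, 20]);
translate([100, 80, 20]) cube([220, 140, 120]);


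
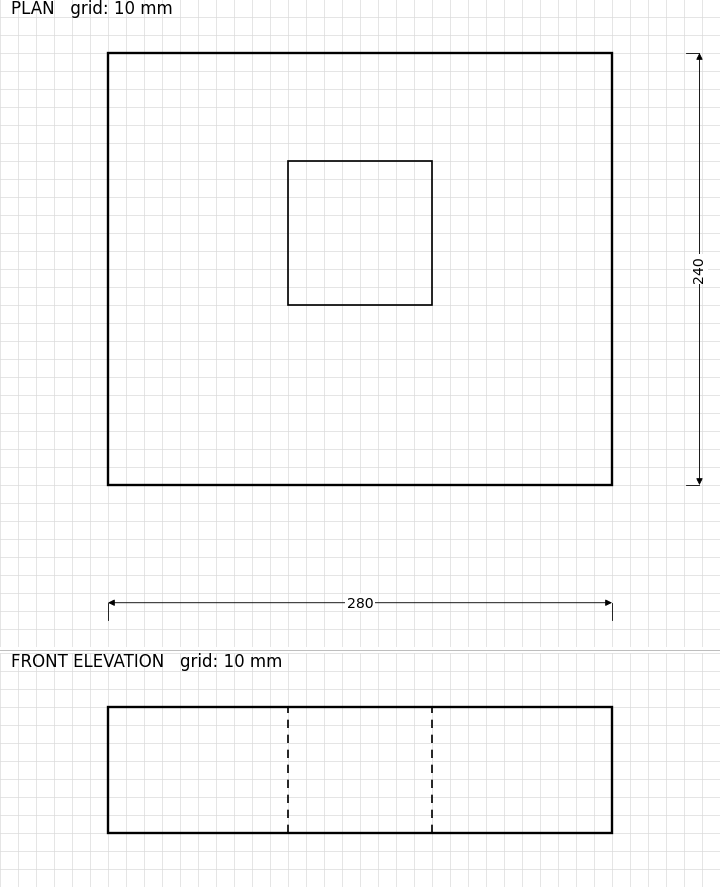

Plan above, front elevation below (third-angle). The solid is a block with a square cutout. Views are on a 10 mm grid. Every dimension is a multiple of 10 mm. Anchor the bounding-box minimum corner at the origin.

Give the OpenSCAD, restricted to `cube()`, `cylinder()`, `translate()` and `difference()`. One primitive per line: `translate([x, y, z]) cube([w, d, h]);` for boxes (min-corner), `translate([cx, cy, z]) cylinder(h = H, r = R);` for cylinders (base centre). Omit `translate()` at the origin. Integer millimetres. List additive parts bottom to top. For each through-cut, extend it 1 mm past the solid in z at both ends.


difference() {
  cube([280, 240, 70]);
  translate([100, 100, -1]) cube([80, 80, 72]);
}


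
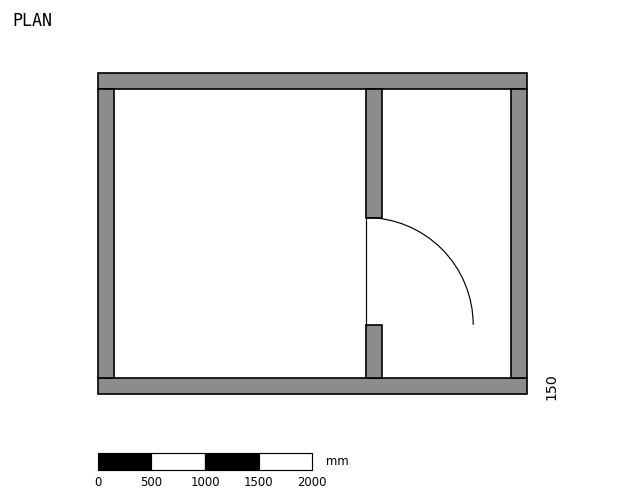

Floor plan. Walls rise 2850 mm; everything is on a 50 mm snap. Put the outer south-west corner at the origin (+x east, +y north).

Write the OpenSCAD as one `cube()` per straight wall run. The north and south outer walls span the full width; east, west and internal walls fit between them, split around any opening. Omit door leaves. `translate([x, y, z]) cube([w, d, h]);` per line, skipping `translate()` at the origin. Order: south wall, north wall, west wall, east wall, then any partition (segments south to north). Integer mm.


cube([4000, 150, 2850]);
translate([0, 2850, 0]) cube([4000, 150, 2850]);
translate([0, 150, 0]) cube([150, 2700, 2850]);
translate([3850, 150, 0]) cube([150, 2700, 2850]);
translate([2500, 150, 0]) cube([150, 500, 2850]);
translate([2500, 1650, 0]) cube([150, 1200, 2850]);


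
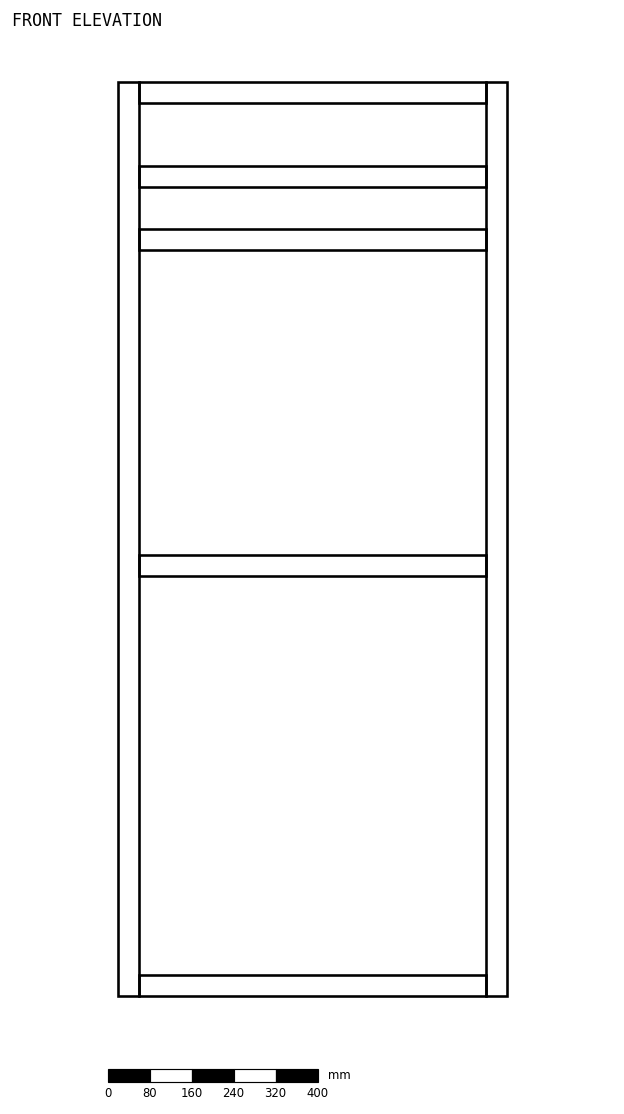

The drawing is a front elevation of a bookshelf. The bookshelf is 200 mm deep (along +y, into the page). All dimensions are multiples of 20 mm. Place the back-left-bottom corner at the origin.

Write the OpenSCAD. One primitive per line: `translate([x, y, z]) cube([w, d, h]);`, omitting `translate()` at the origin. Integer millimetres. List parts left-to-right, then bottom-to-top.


cube([40, 200, 1740]);
translate([40, 0, 0]) cube([660, 200, 40]);
translate([40, 0, 800]) cube([660, 200, 40]);
translate([40, 0, 1420]) cube([660, 200, 40]);
translate([40, 0, 1540]) cube([660, 200, 40]);
translate([40, 0, 1700]) cube([660, 200, 40]);
translate([700, 0, 0]) cube([40, 200, 1740]);
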